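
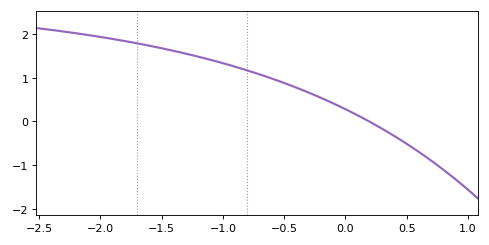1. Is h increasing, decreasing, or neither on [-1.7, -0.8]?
decreasing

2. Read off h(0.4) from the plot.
-0.3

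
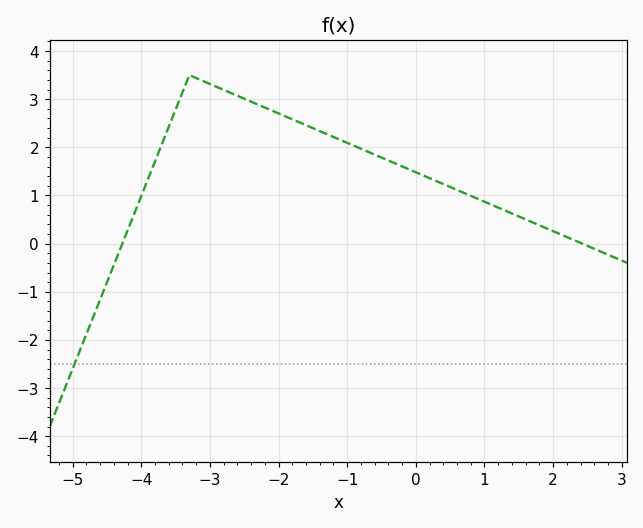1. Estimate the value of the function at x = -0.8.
1.97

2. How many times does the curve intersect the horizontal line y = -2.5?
1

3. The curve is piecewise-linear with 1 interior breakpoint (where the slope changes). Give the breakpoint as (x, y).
(-3.3, 3.5)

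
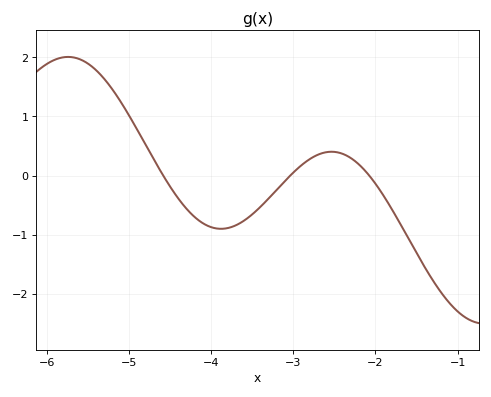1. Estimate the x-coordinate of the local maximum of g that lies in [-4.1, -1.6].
-2.53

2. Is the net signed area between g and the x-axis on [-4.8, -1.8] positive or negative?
negative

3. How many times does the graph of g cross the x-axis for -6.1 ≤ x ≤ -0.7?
3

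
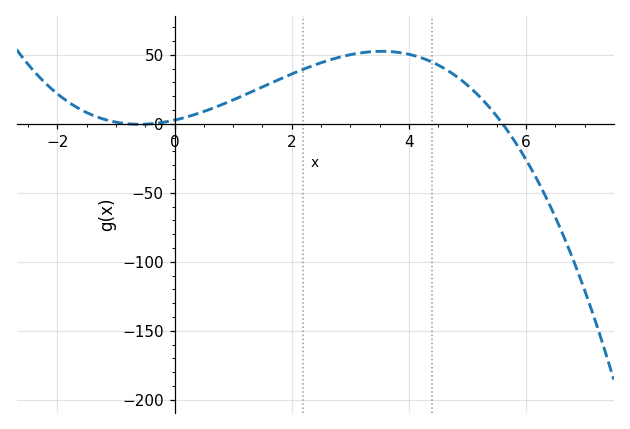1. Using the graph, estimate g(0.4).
7.44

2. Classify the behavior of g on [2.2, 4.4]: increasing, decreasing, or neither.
neither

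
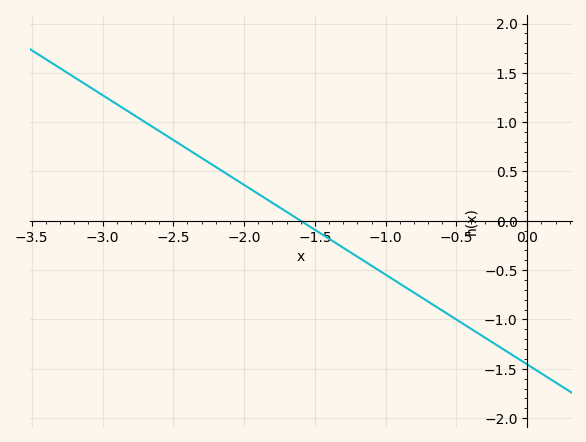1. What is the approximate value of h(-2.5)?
0.819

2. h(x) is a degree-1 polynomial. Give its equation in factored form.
y = -0.91(x + 1.6)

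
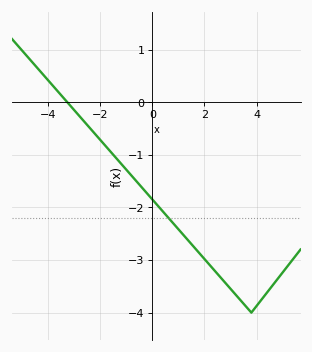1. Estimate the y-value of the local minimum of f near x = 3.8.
-4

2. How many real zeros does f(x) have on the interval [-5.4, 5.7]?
1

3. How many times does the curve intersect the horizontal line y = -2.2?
1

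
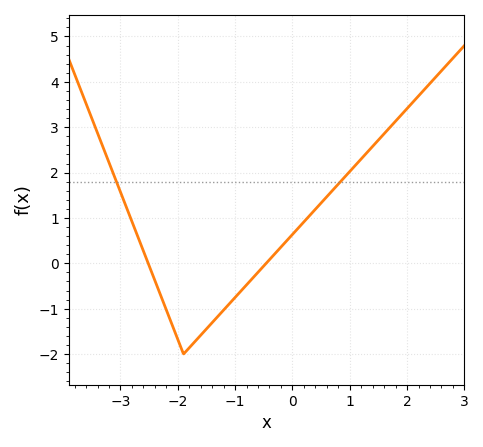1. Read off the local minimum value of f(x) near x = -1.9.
-2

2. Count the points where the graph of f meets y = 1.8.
2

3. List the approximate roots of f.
-2.52, -0.458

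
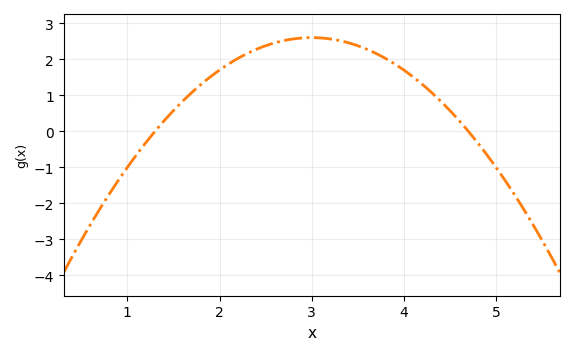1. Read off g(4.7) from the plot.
0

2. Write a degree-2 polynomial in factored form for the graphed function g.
y = -0.9(x - 1.3)(x - 4.7)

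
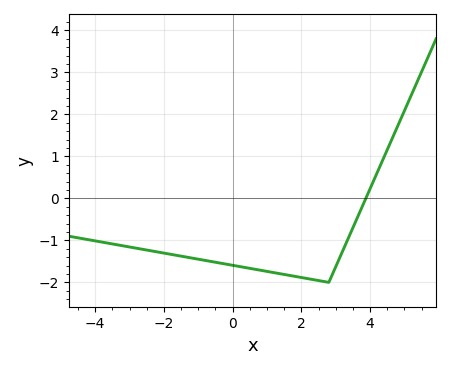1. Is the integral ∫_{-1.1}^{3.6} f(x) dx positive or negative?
negative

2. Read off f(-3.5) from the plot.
-1.1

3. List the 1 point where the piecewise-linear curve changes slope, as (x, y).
(2.8, -2)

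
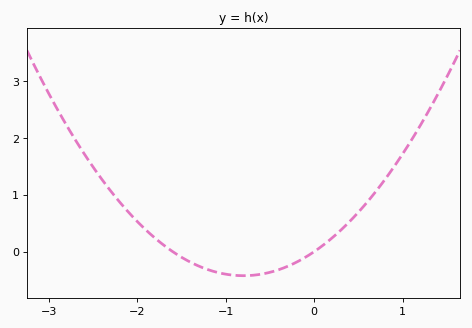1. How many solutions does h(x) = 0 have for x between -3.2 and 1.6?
2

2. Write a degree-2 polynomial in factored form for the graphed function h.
y = 0.66(x + 1.6)(x - 0)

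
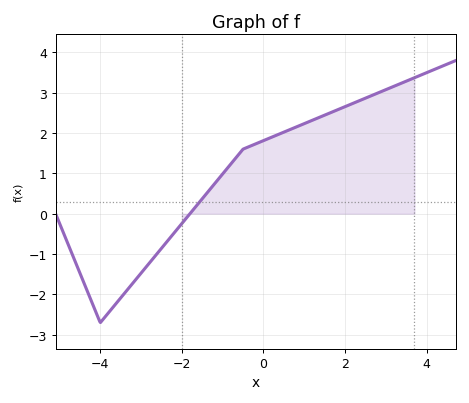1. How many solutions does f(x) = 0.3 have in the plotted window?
1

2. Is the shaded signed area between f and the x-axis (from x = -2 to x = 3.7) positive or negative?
positive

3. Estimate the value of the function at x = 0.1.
1.85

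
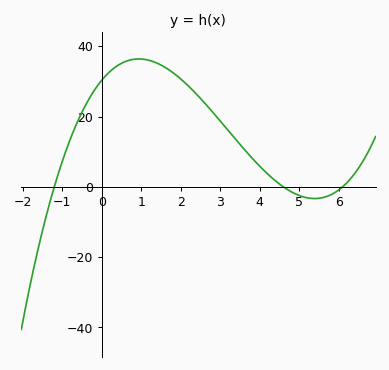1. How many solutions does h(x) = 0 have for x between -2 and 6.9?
3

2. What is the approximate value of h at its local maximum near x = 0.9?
36.4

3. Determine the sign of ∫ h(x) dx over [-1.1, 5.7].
positive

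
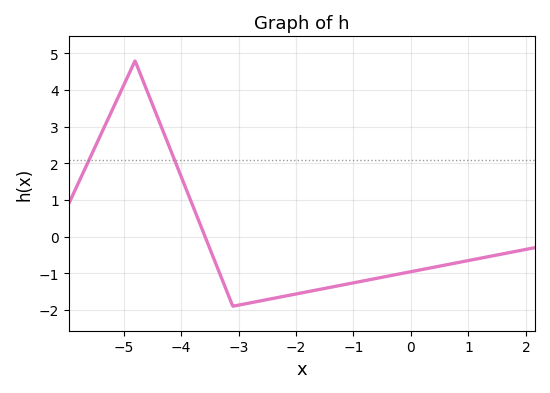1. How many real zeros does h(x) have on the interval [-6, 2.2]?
1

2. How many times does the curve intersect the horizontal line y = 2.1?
2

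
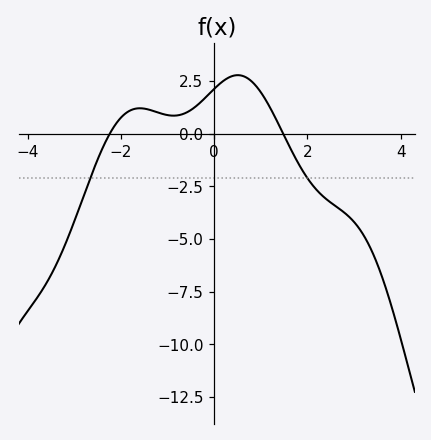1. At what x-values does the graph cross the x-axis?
-2.24, 1.48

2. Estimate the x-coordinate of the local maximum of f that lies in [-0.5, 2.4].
0.508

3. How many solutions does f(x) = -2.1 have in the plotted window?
2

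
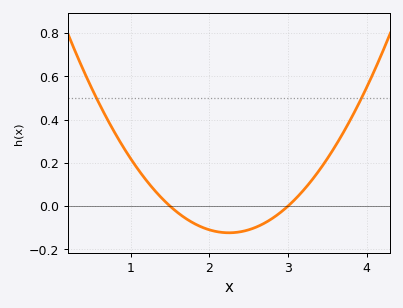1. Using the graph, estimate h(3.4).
0.16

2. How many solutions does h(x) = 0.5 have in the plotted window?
2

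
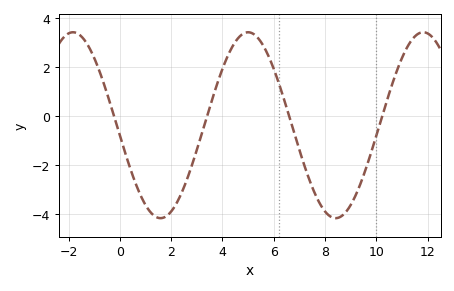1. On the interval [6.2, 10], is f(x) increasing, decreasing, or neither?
neither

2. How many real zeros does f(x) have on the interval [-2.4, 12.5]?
4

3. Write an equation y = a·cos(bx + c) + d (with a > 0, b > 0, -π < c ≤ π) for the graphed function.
y = 3.78cos(0.92x + 1.7) - 0.38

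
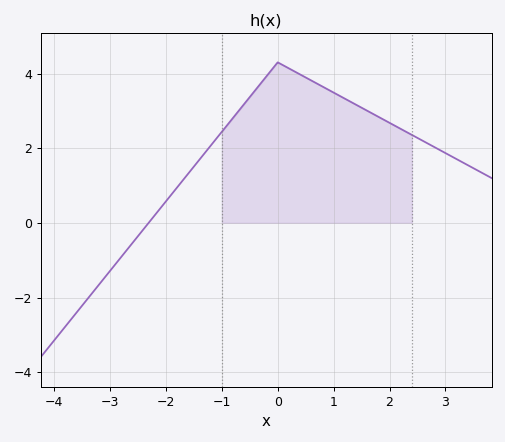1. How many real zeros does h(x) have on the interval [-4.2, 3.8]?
1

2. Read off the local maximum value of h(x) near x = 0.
4.2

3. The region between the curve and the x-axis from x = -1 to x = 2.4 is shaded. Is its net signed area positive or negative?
positive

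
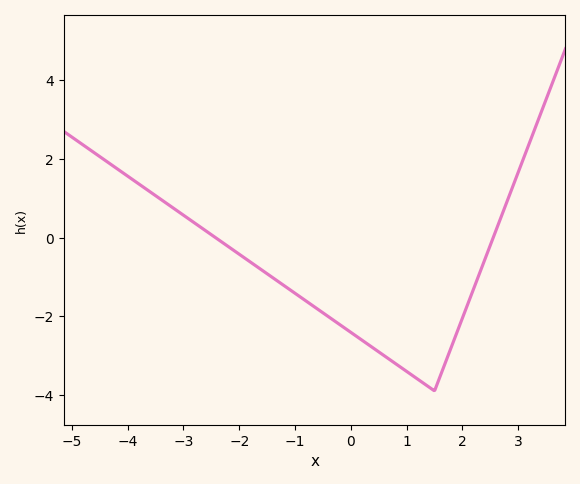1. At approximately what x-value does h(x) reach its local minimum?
1.4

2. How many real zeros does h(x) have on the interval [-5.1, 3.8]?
2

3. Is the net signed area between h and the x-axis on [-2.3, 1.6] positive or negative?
negative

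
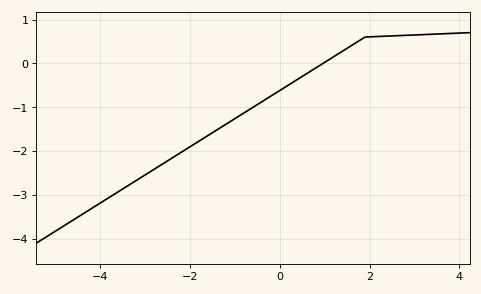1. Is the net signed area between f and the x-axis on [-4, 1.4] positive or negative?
negative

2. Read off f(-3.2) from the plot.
-2.67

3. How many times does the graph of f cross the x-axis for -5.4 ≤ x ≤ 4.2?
1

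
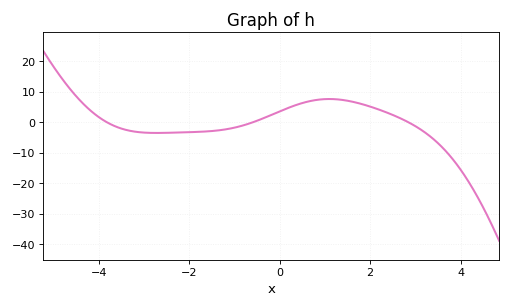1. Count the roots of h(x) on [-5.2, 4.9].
3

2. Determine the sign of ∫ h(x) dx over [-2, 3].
positive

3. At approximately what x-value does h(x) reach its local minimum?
-2.72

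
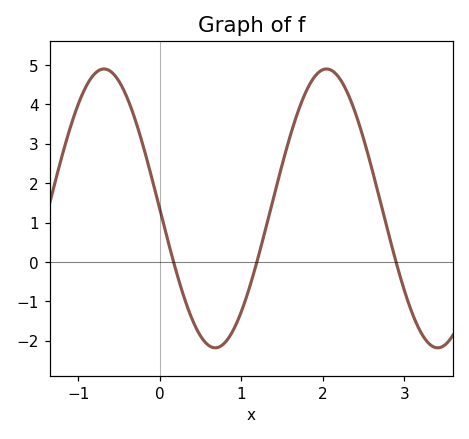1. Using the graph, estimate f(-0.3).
3.6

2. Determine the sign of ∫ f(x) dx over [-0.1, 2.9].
positive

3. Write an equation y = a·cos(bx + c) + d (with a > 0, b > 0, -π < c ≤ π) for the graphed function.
y = 3.54cos(2.3x + 1.6) + 1.36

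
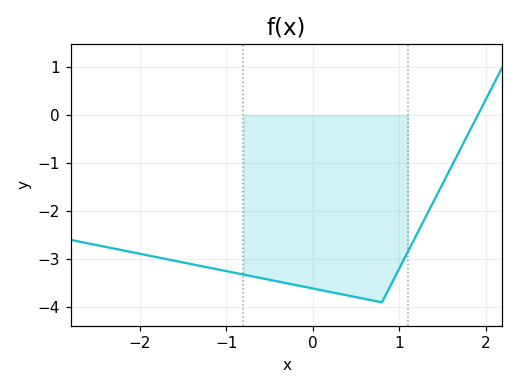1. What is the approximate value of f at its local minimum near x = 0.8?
-3.9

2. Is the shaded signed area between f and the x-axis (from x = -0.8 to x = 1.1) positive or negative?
negative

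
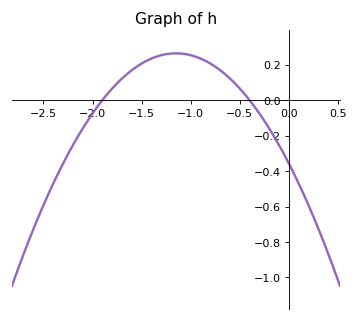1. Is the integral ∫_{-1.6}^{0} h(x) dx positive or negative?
positive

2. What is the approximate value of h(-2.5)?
-0.6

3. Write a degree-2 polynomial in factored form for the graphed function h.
y = -0.47(x + 1.9)(x + 0.4)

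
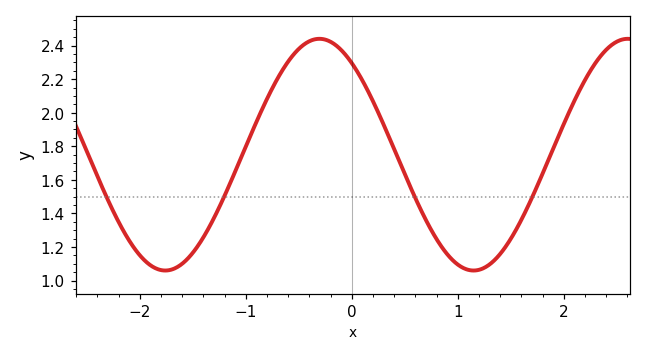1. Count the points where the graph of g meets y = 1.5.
4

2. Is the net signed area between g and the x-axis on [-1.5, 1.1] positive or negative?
positive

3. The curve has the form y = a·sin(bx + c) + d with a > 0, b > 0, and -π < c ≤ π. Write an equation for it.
y = 0.69sin(2.16x + 2.23) + 1.75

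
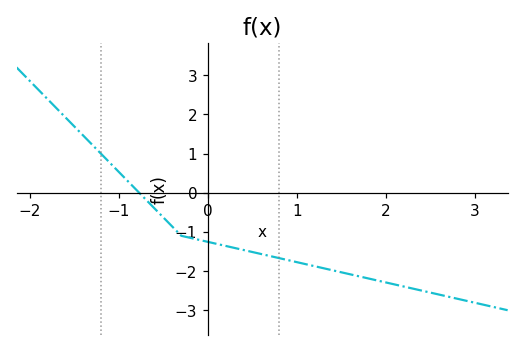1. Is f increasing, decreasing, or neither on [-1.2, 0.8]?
decreasing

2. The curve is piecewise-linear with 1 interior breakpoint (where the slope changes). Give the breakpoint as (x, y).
(-0.3, -1.1)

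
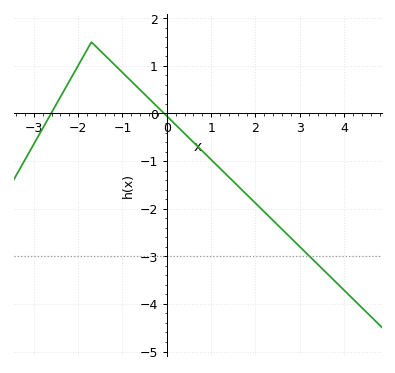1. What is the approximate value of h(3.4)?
-3.16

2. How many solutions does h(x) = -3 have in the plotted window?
1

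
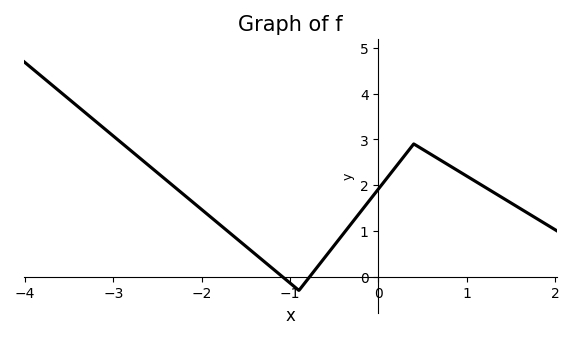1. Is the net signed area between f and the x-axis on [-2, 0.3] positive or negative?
positive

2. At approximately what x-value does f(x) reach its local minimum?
-0.9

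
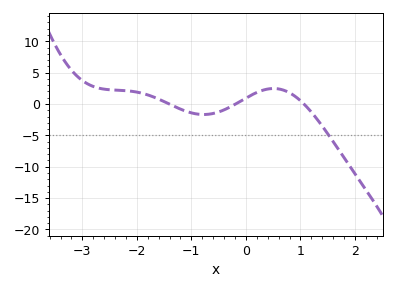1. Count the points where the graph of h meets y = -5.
1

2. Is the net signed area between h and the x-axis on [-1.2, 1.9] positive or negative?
negative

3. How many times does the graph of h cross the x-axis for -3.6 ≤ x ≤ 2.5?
3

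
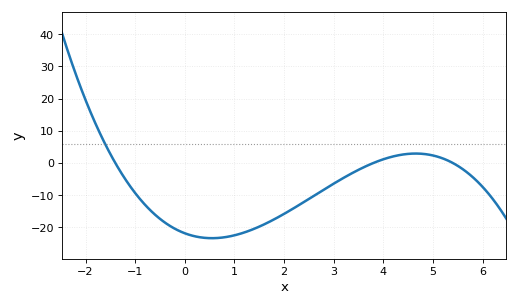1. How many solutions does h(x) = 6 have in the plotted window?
1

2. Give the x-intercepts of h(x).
-1.4, 3.8, 5.4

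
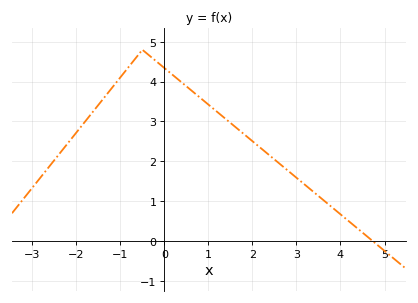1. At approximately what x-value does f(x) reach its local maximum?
-0.4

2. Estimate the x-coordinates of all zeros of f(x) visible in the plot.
4.8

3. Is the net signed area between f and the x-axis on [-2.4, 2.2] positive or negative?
positive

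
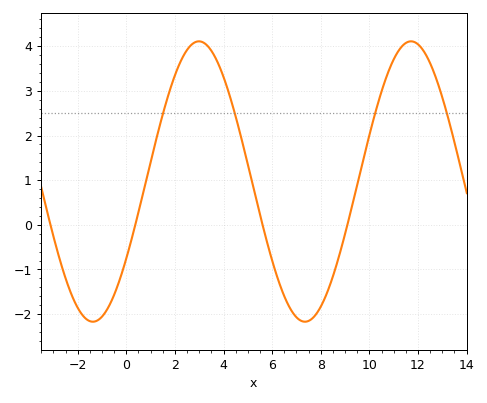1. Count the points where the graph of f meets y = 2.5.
4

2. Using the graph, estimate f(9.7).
1.35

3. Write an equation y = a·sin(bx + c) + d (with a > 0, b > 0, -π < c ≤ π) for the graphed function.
y = 3.14sin(0.72x - 0.58) + 0.97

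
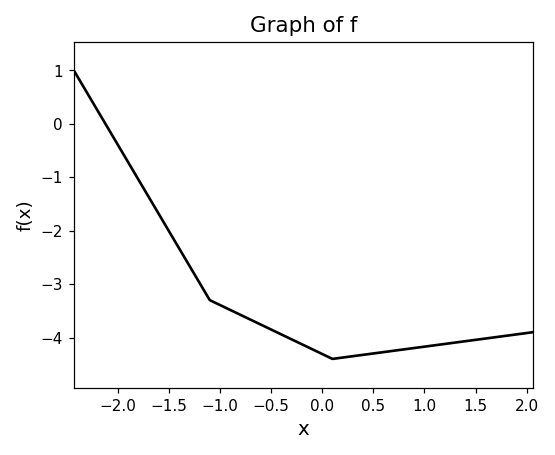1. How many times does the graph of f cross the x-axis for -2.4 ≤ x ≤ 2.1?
1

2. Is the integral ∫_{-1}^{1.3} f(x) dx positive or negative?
negative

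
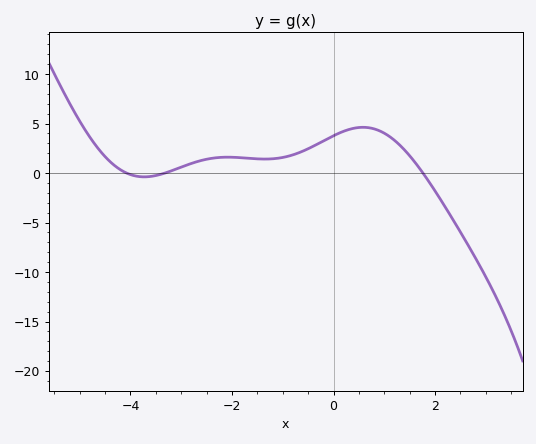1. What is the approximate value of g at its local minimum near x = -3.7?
-0.5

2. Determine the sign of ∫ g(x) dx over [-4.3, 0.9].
positive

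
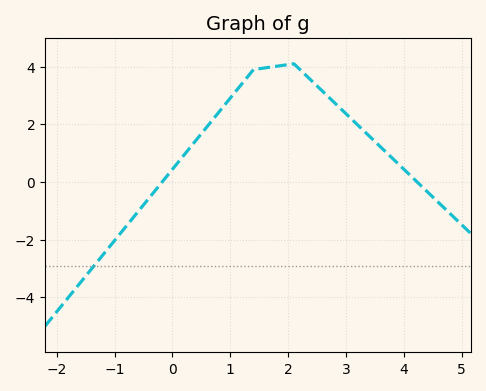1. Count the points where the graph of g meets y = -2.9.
1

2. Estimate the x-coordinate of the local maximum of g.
2.1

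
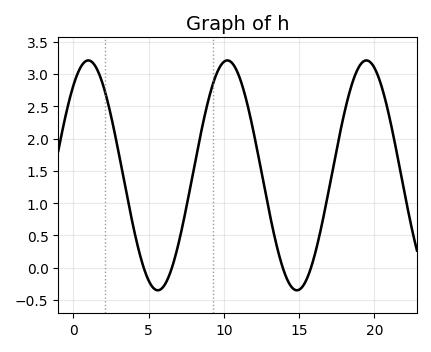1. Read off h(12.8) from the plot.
1.11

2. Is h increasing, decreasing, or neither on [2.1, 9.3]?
neither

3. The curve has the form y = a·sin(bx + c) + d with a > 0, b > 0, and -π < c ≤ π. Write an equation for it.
y = 1.78sin(0.68x + 0.902) + 1.43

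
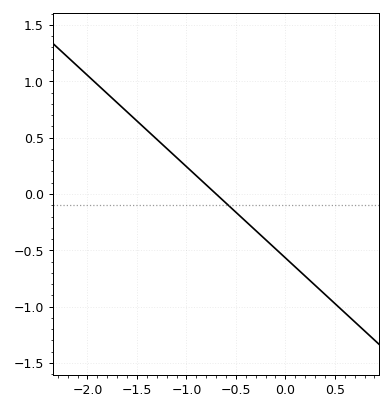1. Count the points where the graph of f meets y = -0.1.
1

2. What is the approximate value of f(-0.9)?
0.162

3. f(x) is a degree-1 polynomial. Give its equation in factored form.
y = -0.81(x + 0.7)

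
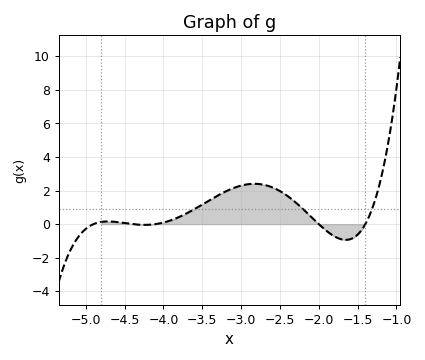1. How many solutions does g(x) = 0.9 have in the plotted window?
3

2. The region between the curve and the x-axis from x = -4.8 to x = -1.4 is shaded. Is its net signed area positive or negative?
positive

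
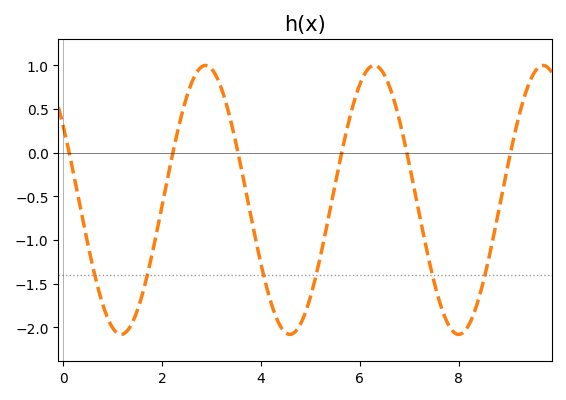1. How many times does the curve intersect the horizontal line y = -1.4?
6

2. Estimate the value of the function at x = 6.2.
0.978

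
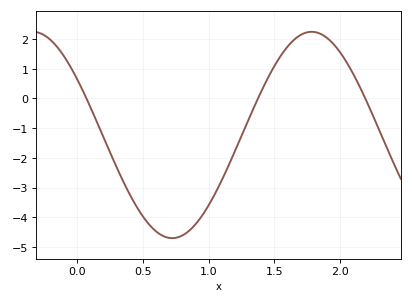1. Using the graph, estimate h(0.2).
-1.3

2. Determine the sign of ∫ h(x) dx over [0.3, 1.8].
negative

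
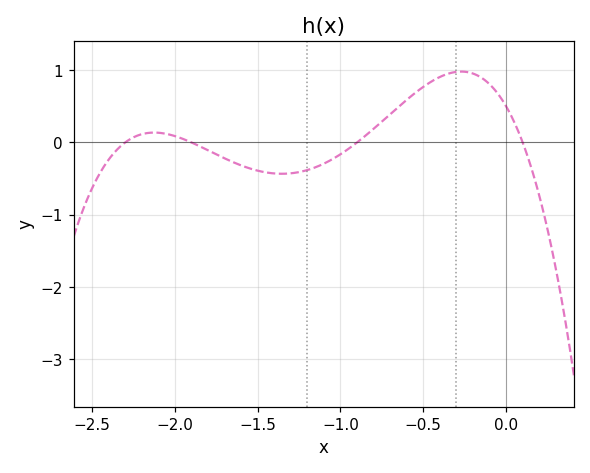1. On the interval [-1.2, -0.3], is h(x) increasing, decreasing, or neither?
increasing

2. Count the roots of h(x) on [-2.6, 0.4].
4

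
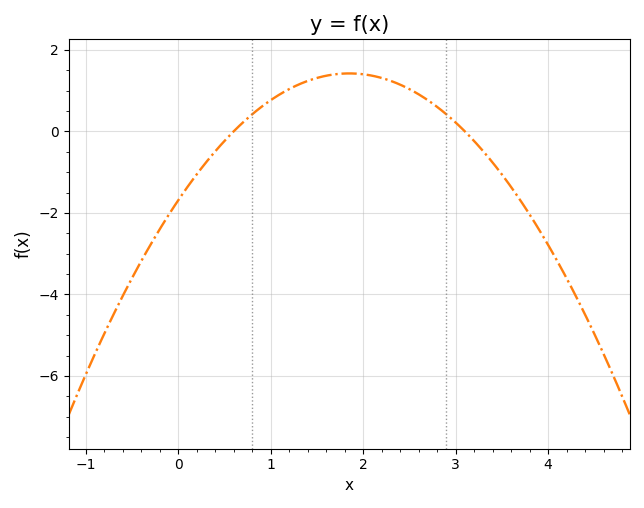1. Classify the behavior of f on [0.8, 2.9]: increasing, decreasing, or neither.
neither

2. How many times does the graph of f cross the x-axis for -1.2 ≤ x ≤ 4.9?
2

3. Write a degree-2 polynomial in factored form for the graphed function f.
y = -0.91(x - 0.6)(x - 3.1)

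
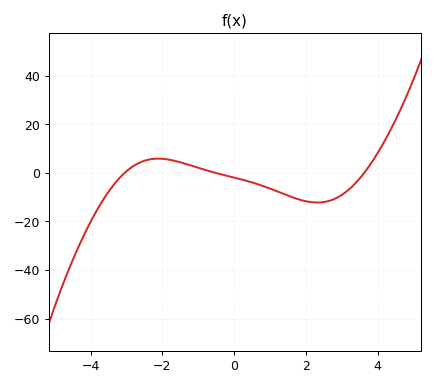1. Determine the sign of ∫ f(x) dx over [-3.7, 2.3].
negative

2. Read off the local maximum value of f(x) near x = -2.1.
6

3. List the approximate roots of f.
-3, -0.6, 3.6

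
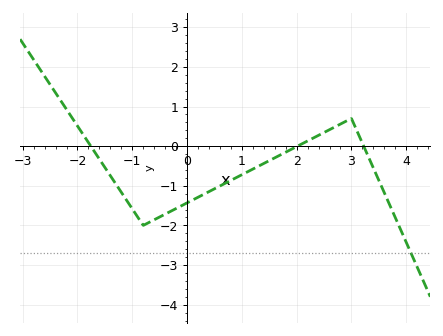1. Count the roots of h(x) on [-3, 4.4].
3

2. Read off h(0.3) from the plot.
-1.22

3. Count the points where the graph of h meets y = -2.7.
1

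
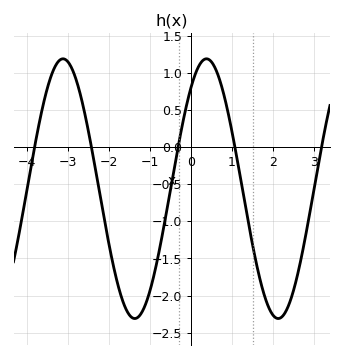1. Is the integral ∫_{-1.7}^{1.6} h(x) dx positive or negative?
negative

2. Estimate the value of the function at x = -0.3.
0.05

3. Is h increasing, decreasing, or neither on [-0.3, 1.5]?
neither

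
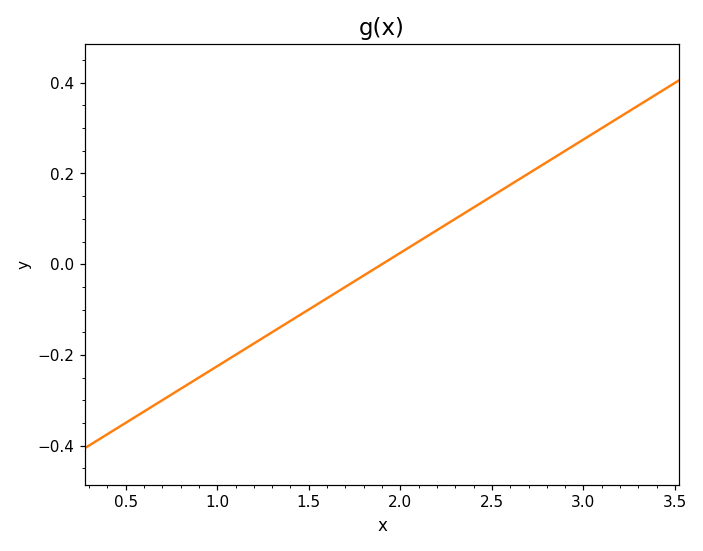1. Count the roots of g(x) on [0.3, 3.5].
1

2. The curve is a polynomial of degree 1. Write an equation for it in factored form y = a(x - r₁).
y = 0.25(x - 1.9)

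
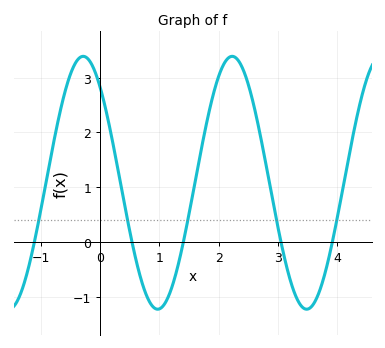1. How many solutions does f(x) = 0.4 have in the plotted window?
5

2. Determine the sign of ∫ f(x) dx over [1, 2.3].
positive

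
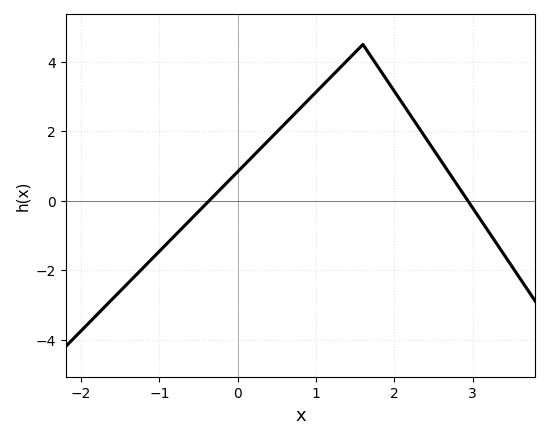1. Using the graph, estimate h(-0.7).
-0.77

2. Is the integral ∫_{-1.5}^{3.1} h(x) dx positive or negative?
positive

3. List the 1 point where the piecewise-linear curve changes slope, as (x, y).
(1.6, 4.5)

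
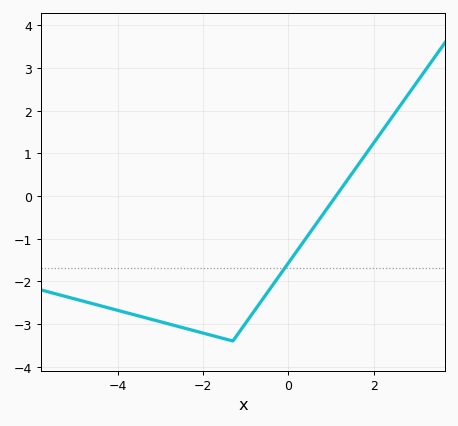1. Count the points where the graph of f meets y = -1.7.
1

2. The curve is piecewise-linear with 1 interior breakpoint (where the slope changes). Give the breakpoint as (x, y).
(-1.3, -3.4)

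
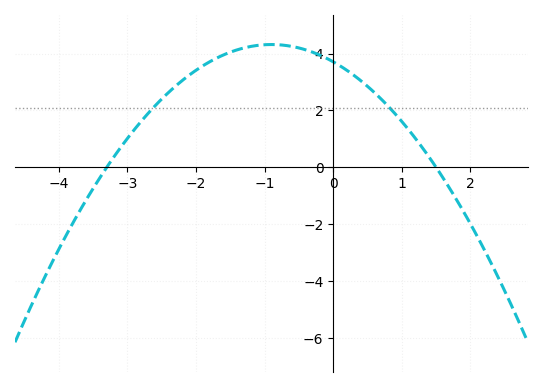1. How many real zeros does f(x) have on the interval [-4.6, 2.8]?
2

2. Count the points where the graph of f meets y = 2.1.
2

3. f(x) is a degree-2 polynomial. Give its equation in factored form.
y = -0.75(x + 3.3)(x - 1.5)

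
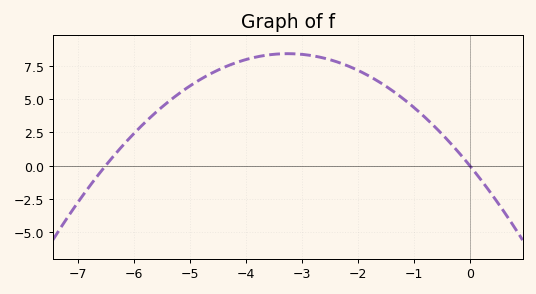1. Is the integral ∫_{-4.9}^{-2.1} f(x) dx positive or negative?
positive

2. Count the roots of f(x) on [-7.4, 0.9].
2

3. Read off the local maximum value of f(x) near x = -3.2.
8.45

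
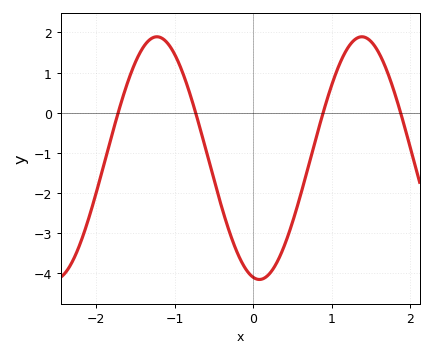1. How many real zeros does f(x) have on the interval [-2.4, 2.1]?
4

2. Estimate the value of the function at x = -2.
-2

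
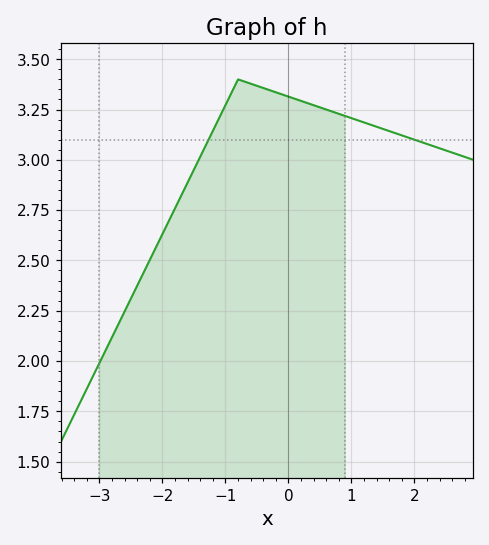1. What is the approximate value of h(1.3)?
3.2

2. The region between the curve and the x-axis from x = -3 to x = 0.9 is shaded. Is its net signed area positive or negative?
positive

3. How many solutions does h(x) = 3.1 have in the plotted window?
2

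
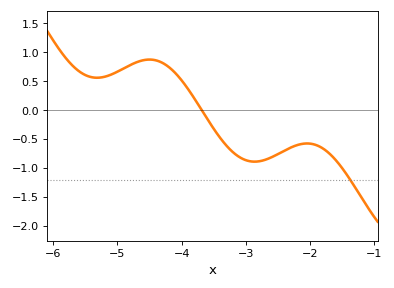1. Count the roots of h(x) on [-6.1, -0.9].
1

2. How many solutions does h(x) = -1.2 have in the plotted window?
1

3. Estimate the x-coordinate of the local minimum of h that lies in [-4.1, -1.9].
-2.86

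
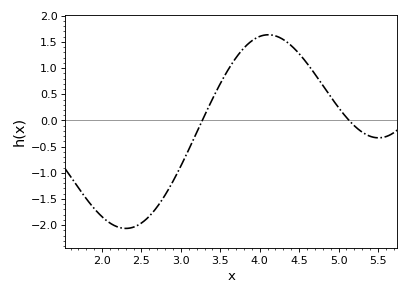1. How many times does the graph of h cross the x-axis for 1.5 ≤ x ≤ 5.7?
2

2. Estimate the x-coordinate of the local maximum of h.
4.11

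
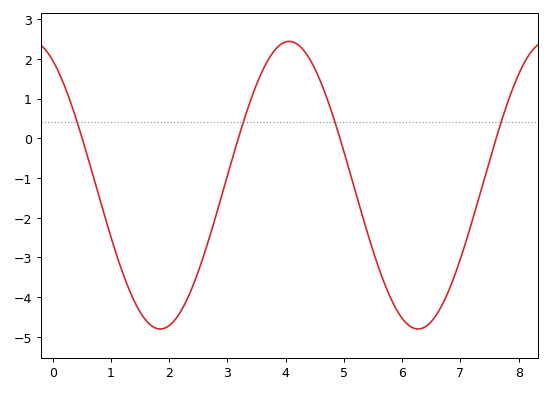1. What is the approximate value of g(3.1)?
-0.43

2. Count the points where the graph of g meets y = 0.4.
4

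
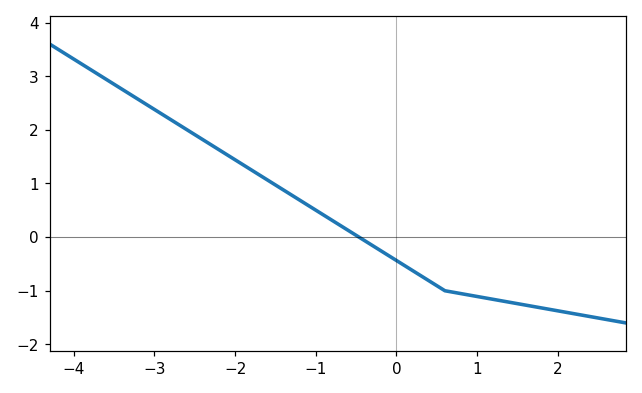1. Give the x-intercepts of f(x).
-0.5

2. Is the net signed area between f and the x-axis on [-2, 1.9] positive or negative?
negative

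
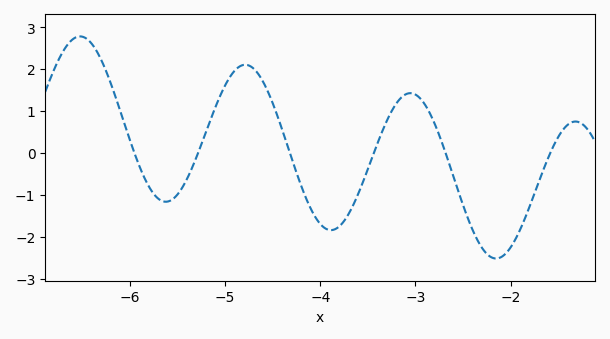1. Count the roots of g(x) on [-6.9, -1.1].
6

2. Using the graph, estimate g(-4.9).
1.96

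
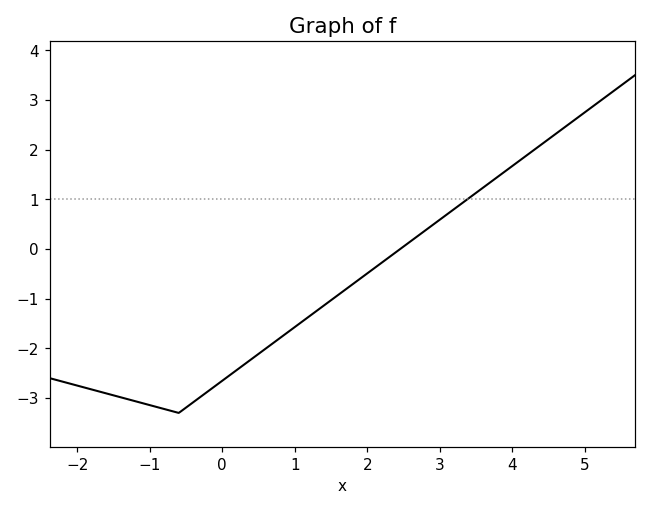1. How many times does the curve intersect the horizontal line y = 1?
1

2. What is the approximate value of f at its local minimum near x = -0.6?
-3.3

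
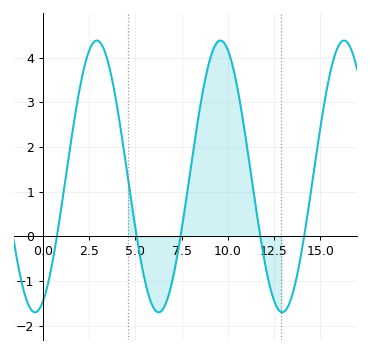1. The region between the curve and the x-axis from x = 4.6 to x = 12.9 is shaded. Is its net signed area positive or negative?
positive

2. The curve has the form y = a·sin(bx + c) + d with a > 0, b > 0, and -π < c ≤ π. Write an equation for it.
y = 3.04sin(0.94x - 1.2) + 1.34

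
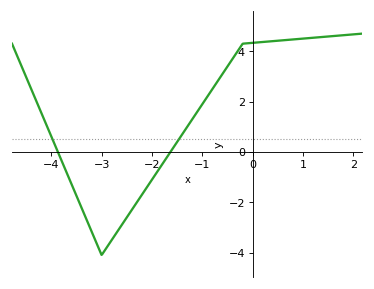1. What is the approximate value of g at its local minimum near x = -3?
-4.09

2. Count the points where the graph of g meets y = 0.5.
2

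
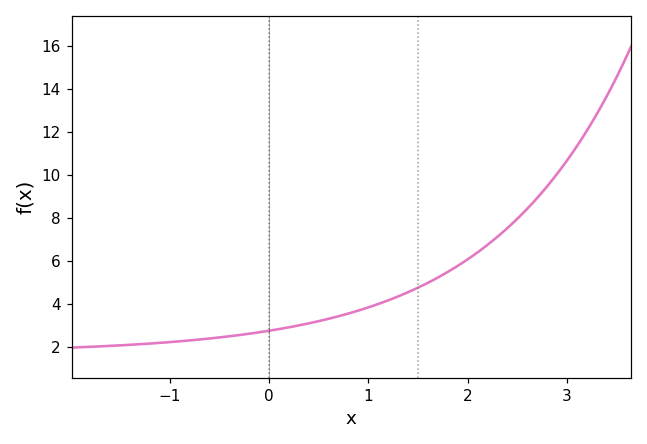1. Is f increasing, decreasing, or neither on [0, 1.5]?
increasing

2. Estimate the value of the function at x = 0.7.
3.4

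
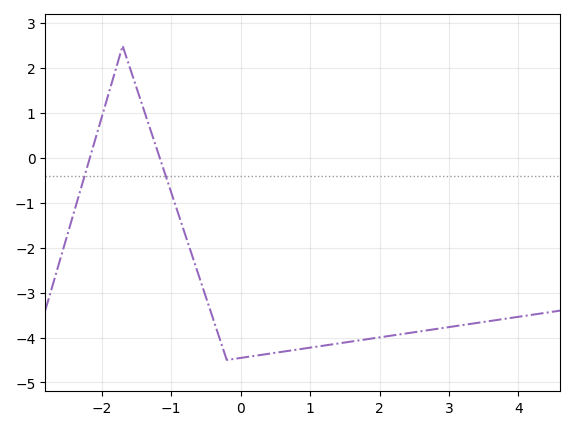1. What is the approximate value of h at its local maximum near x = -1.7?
2.5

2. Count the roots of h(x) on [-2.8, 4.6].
2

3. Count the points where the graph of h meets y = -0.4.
2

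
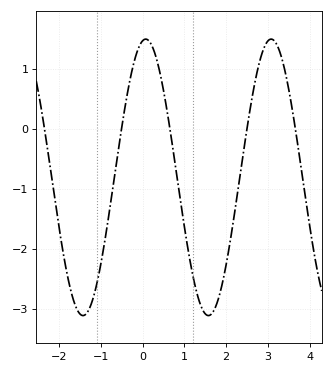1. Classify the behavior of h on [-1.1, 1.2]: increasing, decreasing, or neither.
neither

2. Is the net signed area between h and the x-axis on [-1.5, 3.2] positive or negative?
negative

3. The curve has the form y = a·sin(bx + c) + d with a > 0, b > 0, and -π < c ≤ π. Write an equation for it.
y = 2.3sin(2.1x + 1.4) - 0.81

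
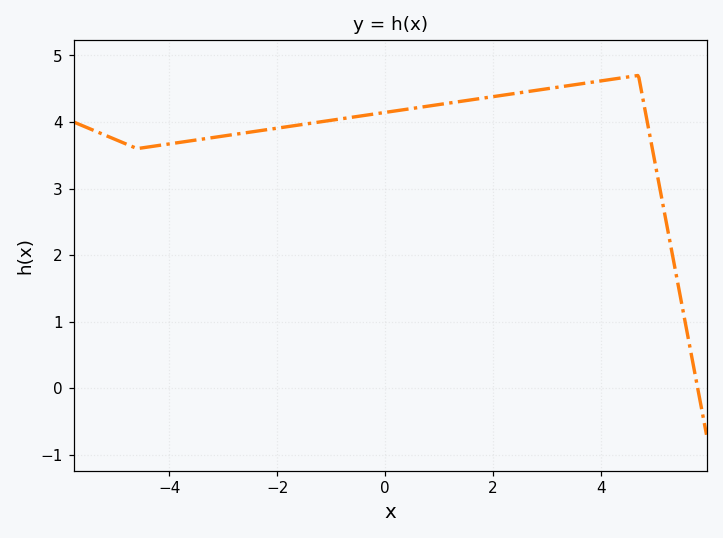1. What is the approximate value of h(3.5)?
4.56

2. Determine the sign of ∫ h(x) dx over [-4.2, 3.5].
positive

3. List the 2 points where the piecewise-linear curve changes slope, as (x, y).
(-4.6, 3.6); (4.7, 4.7)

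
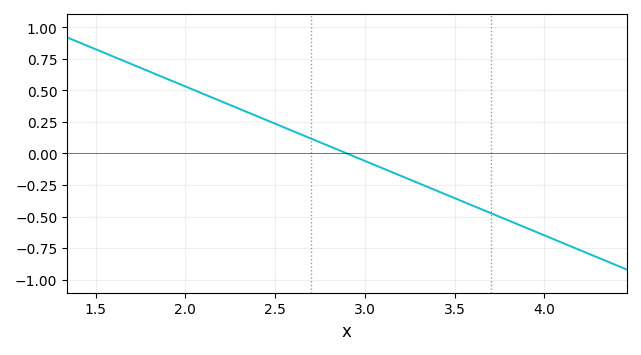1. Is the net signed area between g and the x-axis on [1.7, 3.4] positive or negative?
positive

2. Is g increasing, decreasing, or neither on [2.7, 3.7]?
decreasing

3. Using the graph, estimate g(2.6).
0.177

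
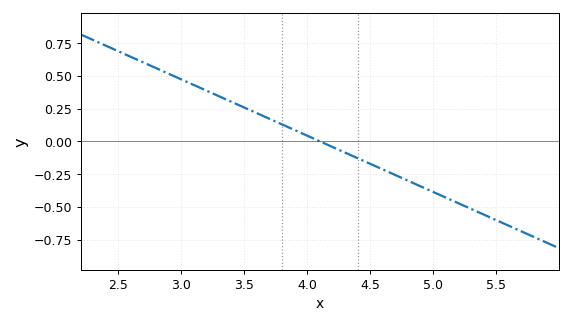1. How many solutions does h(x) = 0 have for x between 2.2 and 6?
1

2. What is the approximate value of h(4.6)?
-0.22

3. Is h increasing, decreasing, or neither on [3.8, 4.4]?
decreasing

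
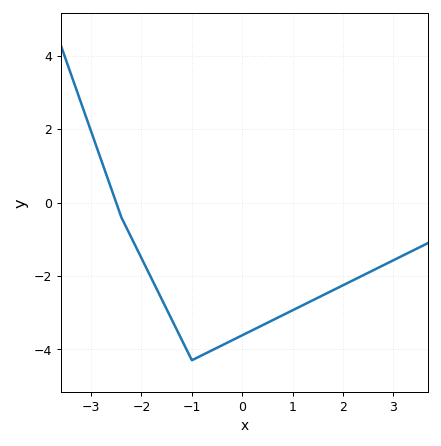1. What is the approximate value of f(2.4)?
-1.98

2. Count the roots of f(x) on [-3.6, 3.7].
1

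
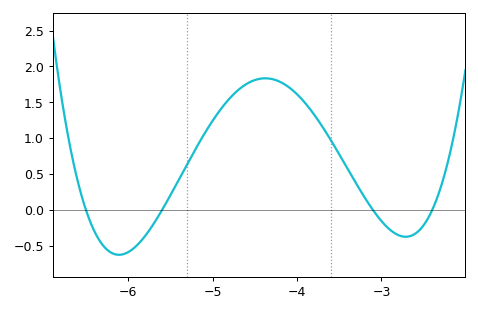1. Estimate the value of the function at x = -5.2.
0.85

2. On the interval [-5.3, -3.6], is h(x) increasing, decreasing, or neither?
neither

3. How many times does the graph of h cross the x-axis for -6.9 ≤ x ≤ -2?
4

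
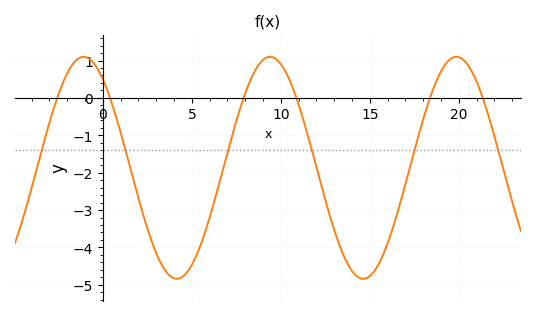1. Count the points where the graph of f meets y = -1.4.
6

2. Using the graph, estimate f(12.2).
-2.2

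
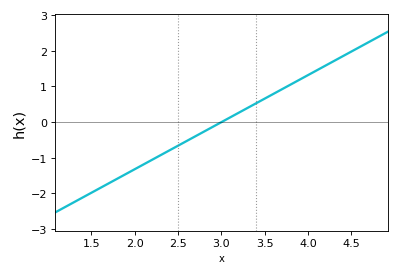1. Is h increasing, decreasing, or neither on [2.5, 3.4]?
increasing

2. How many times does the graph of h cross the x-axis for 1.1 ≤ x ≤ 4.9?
1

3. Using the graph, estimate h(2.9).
-0.1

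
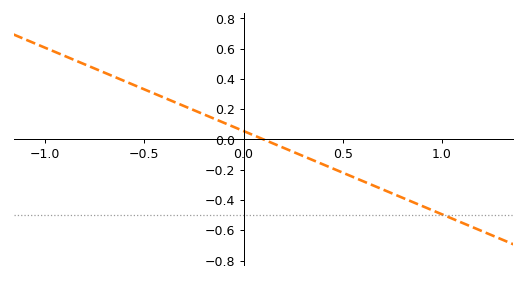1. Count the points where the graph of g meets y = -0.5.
1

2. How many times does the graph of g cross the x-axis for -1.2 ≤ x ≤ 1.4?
1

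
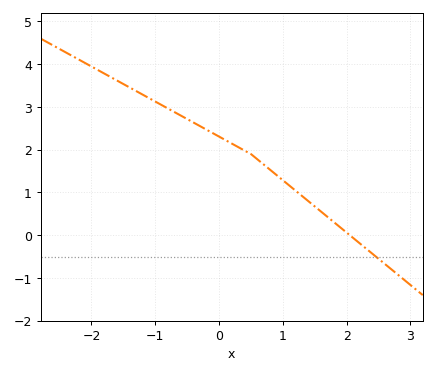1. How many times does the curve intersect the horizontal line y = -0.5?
1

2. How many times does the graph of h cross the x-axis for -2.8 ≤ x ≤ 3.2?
1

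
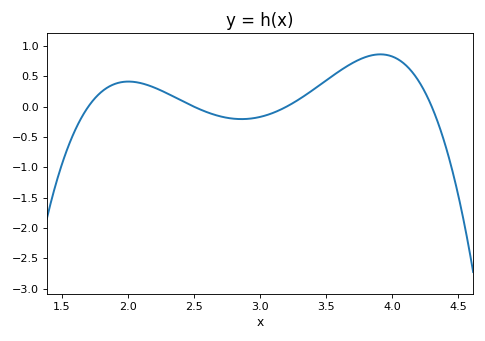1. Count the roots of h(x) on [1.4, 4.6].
4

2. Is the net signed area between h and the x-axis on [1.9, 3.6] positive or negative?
positive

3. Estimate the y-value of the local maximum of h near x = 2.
0.414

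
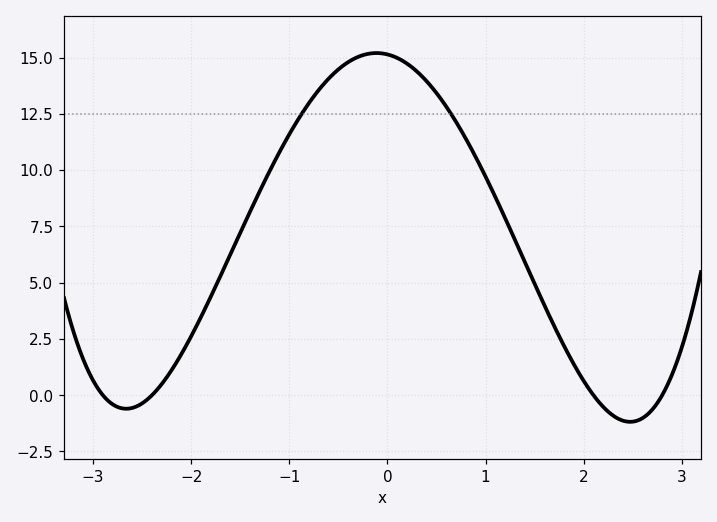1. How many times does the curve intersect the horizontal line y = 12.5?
2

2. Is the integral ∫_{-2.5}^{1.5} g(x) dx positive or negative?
positive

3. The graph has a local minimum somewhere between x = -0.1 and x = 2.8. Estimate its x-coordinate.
2.48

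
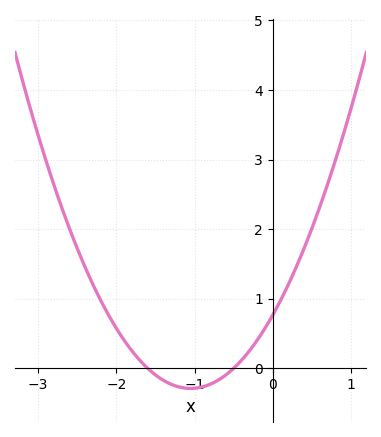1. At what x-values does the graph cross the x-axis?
-1.6, -0.5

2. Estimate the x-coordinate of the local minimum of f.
-1.1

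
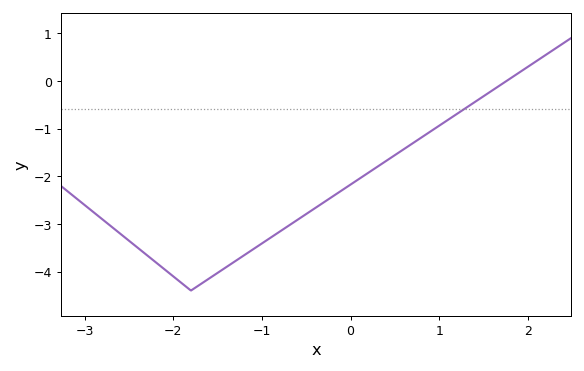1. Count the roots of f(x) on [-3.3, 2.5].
1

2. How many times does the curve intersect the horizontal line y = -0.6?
1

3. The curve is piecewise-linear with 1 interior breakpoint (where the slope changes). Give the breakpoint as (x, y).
(-1.8, -4.4)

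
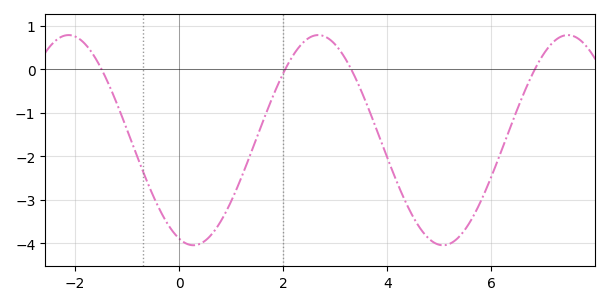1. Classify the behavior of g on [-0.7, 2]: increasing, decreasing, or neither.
neither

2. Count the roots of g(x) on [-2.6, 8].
4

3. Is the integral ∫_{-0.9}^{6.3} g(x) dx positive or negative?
negative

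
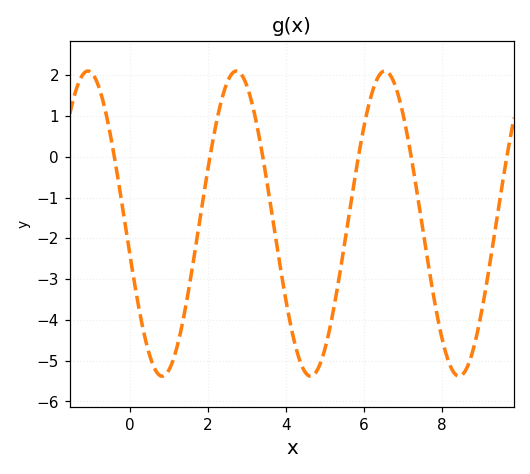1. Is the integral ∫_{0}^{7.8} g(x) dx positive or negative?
negative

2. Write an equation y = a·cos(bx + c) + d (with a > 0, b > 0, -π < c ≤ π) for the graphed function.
y = 3.74cos(1.6x + 1.8) - 1.64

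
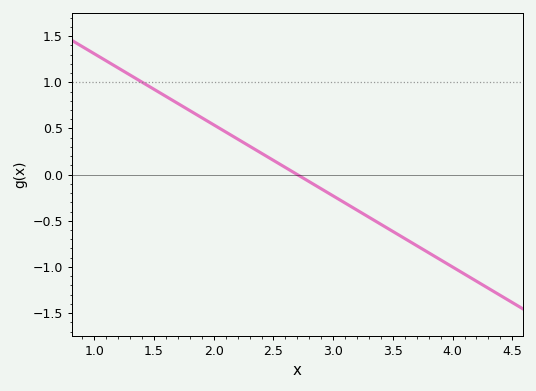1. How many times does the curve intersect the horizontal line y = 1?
1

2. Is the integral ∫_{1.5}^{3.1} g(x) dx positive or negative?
positive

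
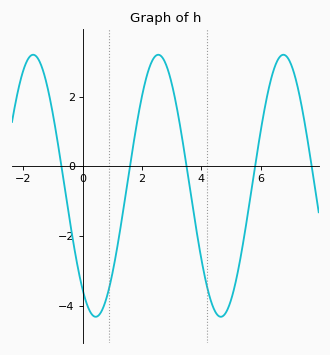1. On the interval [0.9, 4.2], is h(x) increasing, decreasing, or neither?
neither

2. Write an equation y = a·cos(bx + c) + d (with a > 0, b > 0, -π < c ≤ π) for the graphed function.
y = 3.76cos(1.49x + 2.48) - 0.56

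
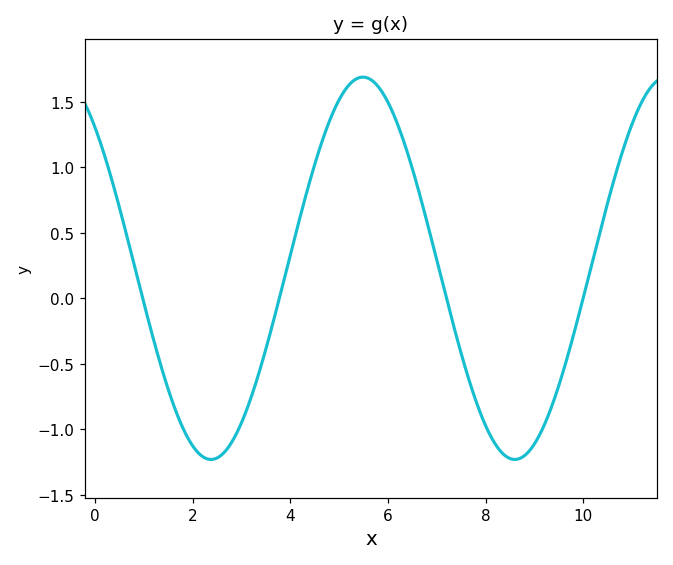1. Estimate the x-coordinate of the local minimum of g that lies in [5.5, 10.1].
8.6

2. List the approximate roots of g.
1, 3.8, 7.2, 10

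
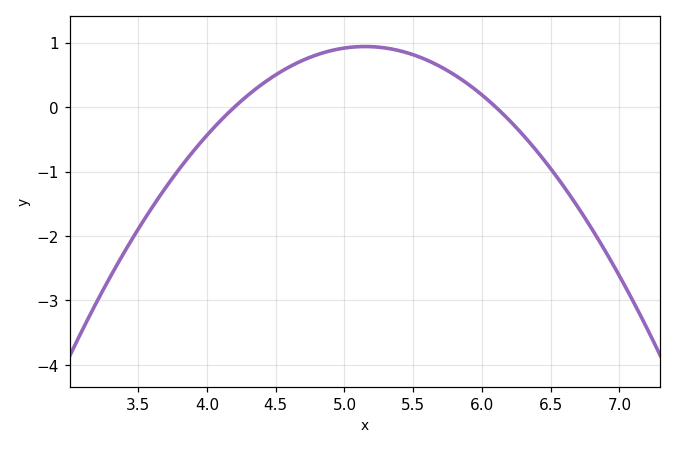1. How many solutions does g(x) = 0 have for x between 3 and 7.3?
2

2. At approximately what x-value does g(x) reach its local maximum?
5.15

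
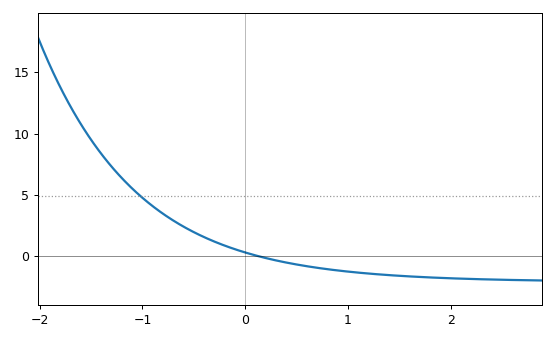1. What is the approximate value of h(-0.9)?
4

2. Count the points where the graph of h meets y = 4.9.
1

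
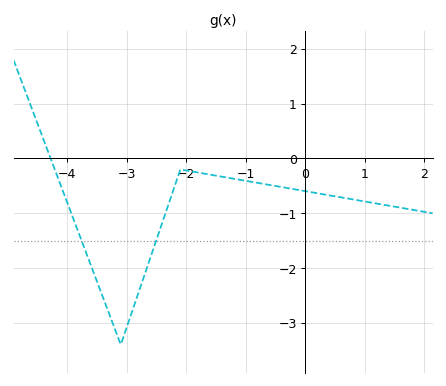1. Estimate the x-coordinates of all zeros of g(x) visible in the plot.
-4.3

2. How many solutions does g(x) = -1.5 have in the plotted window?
2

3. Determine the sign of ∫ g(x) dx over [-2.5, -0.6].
negative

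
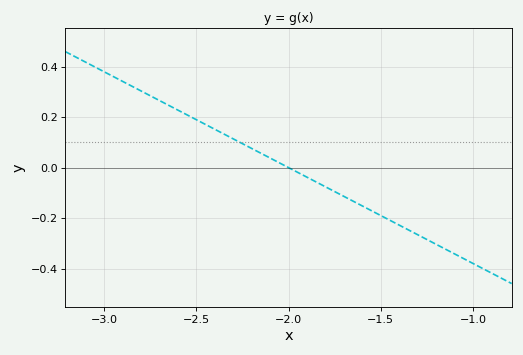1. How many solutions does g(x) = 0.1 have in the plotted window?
1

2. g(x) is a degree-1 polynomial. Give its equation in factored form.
y = -0.38(x + 2)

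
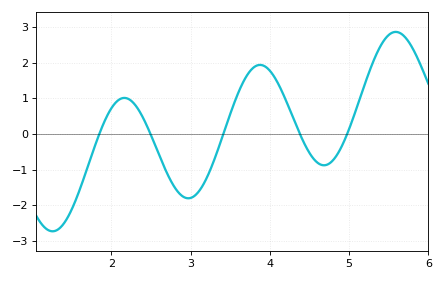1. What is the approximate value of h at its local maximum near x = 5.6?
2.86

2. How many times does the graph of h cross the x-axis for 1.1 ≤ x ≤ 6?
5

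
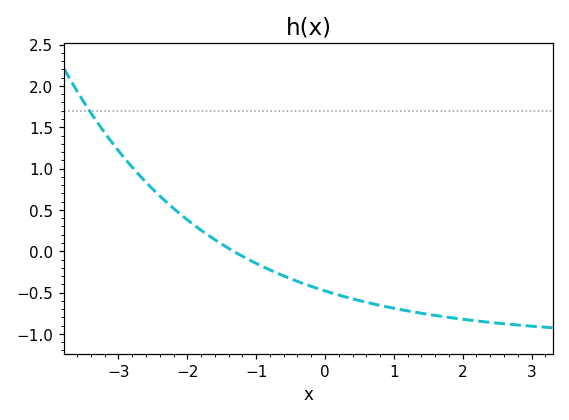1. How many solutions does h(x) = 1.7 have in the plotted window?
1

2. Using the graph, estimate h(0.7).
-0.637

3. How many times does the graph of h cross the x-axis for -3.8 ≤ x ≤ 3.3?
1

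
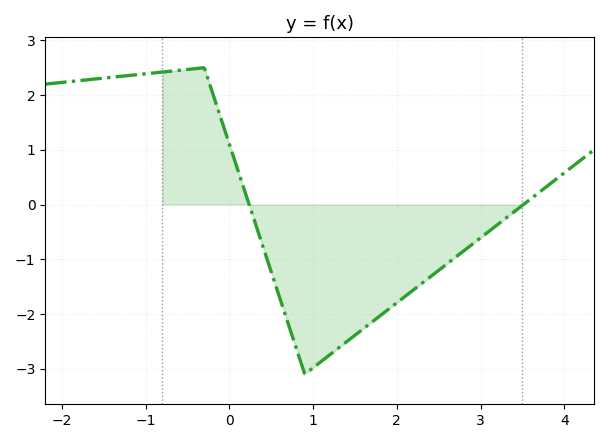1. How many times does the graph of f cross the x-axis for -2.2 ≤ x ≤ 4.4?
2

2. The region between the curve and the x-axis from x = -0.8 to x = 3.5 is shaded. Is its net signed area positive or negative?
negative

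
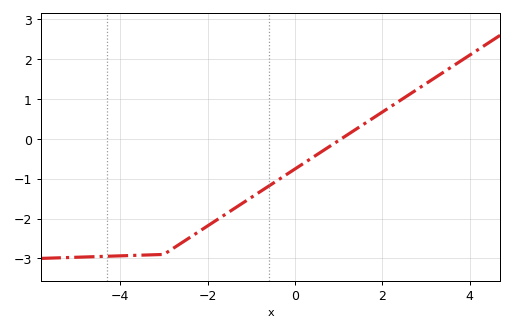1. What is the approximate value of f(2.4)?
0.955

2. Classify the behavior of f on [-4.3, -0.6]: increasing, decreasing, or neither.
increasing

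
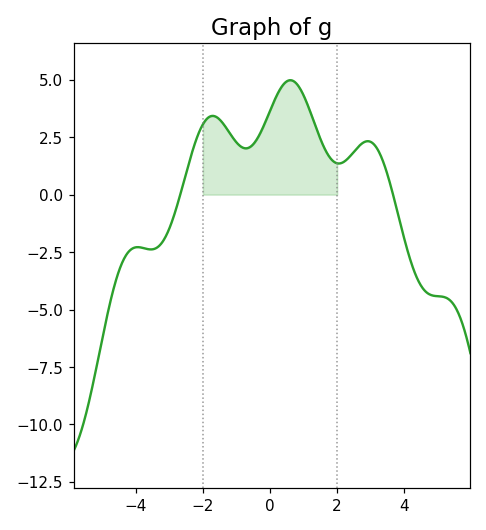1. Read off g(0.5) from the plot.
4.93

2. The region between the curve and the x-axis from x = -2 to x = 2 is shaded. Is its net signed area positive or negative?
positive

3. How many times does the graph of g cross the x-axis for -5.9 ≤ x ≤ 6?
2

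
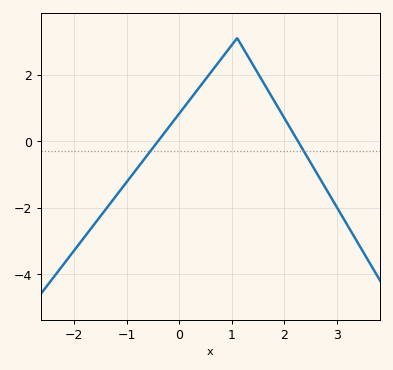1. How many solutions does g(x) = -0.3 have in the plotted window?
2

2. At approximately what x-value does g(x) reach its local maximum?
1.1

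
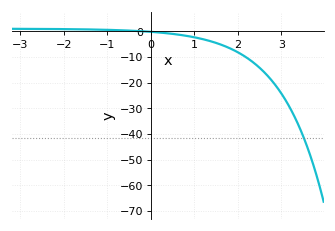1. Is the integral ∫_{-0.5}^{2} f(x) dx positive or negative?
negative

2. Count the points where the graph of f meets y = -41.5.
1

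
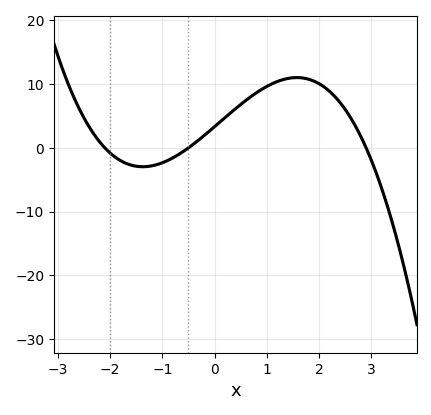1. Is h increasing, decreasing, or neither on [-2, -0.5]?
neither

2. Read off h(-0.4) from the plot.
1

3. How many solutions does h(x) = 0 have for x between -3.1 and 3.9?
3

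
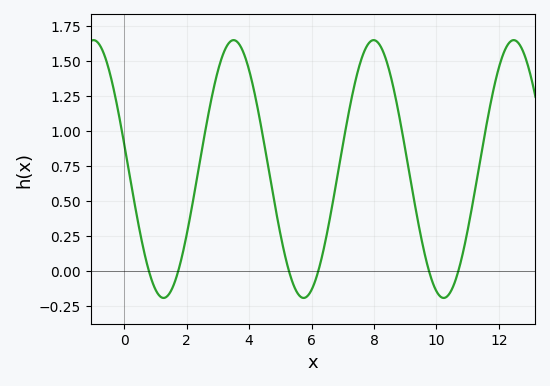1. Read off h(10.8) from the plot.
0.1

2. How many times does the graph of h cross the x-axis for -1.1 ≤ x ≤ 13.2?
6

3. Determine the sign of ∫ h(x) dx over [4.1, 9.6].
positive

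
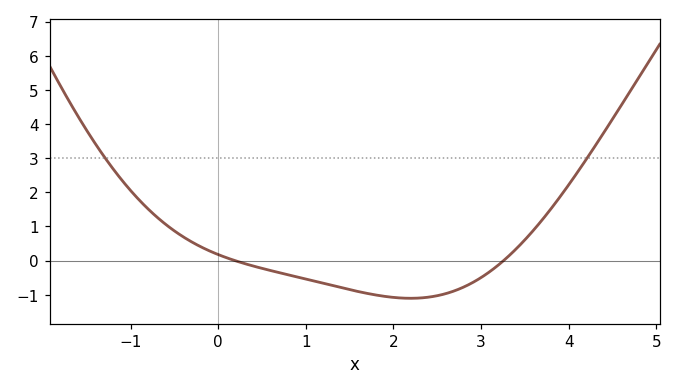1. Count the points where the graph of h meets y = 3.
2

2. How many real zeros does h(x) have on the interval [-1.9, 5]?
2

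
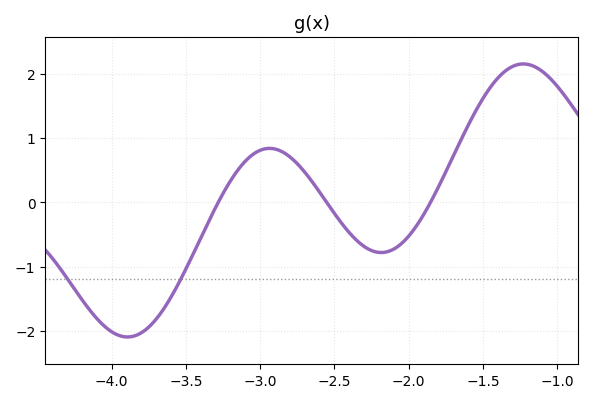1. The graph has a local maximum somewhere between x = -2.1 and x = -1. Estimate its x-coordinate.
-1.23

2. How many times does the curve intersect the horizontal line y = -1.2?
2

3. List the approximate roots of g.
-3.28, -2.55, -1.85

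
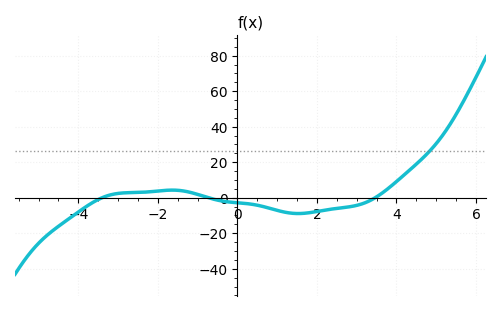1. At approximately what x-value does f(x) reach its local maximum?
-1.6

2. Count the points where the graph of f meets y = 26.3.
1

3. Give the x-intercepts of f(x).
-3.4, -0.8, 3.4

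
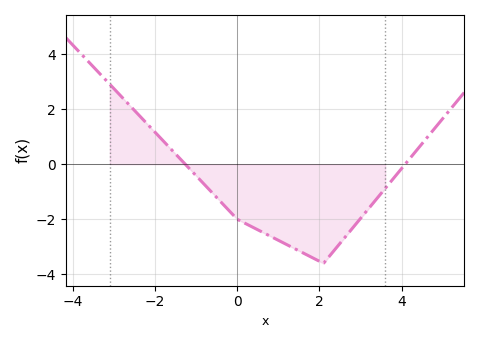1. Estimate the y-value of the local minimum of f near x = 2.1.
-3.6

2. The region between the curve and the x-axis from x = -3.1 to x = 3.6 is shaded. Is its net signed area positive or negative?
negative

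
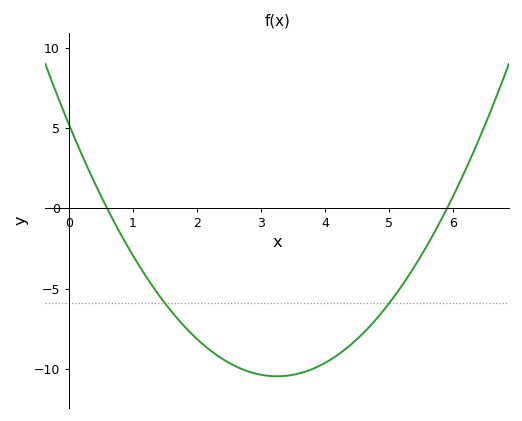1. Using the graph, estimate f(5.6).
-2.24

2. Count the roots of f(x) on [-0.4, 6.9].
2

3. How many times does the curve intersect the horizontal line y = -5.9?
2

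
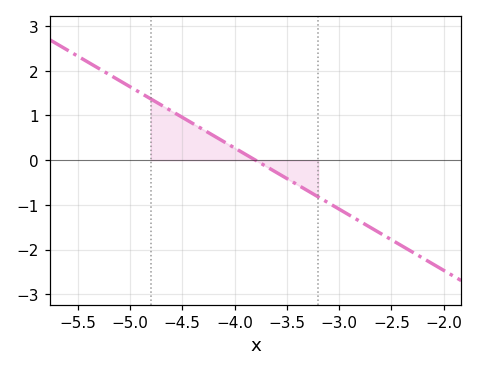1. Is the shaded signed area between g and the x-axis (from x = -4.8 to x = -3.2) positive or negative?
positive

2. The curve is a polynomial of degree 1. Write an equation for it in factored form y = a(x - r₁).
y = -1.37(x + 3.8)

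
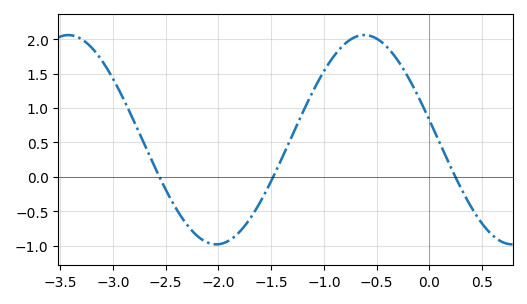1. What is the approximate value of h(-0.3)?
1.69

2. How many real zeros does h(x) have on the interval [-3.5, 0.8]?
3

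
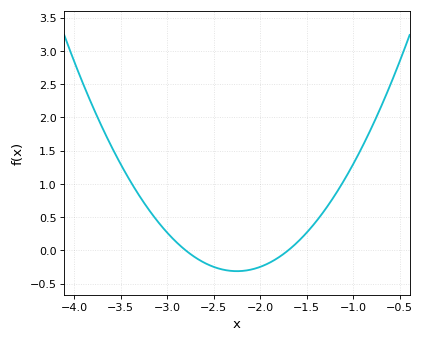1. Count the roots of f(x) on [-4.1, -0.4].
2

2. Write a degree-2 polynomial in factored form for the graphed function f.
y = 1.03(x + 2.8)(x + 1.7)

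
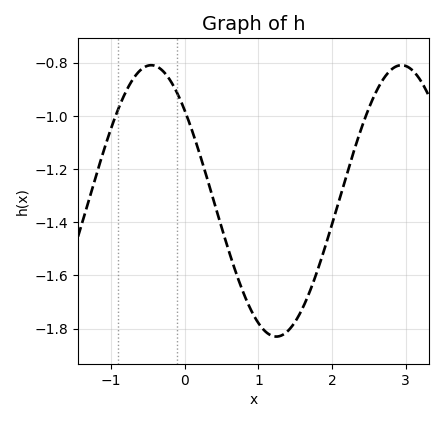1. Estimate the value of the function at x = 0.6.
-1.5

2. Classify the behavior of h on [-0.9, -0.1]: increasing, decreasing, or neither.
neither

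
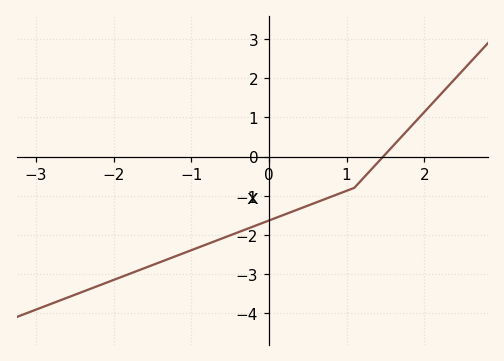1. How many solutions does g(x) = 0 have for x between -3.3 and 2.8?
1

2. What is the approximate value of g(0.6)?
-1.2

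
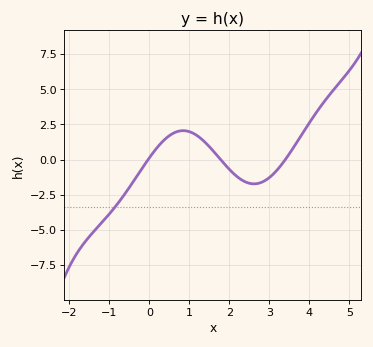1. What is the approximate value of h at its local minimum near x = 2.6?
-1.72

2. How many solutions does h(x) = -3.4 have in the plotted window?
1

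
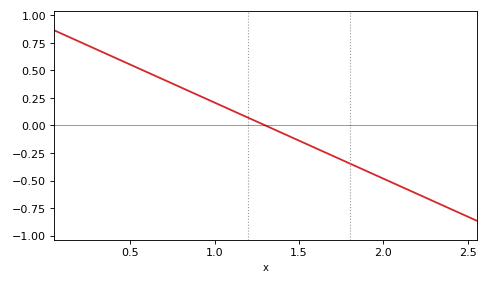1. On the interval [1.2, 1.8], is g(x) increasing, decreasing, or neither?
decreasing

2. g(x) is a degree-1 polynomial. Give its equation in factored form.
y = -0.69(x - 1.3)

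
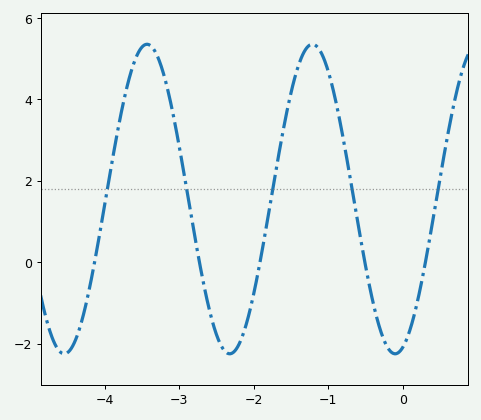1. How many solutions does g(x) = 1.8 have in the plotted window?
5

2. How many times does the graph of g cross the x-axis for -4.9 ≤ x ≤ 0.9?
5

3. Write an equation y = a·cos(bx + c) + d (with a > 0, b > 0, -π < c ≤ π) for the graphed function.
y = 3.8cos(2.83x - 2.85) + 1.55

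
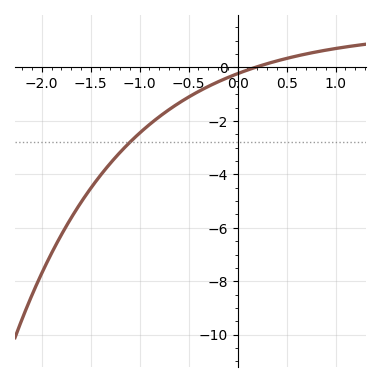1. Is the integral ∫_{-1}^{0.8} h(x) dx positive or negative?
negative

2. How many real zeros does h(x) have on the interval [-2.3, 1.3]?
1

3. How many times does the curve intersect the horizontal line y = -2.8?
1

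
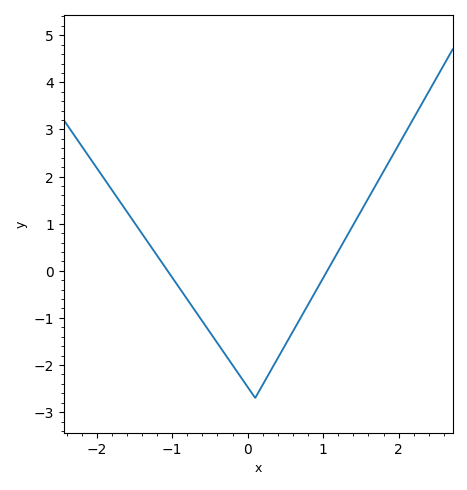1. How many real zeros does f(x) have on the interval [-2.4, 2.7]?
2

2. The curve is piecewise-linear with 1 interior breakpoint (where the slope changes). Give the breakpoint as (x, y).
(0.1, -2.7)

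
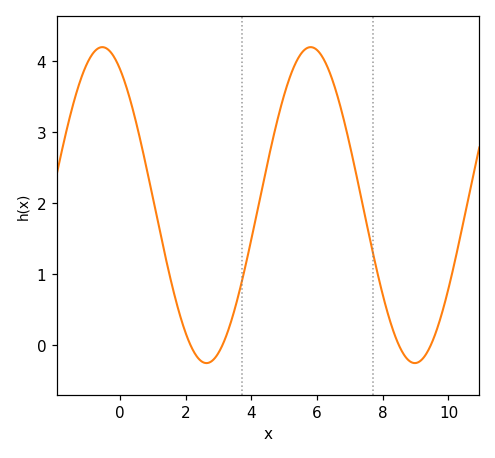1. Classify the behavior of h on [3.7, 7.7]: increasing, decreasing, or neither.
neither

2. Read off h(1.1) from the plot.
1.84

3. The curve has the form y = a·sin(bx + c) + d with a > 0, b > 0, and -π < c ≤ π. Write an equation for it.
y = 2.23sin(0.99x + 2.11) + 1.97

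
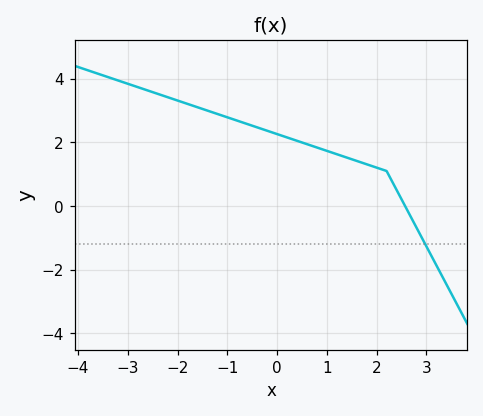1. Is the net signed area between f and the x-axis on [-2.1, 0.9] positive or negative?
positive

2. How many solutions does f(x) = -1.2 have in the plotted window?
1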